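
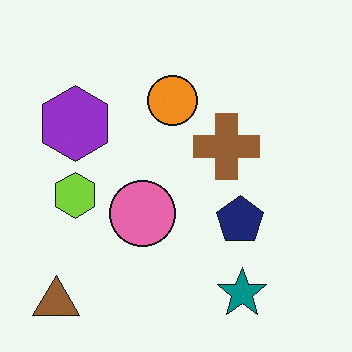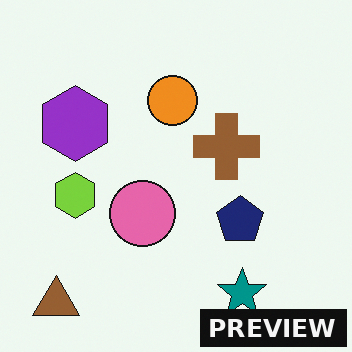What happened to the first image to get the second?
The image was watermarked with the text "PREVIEW" in the lower-right corner.

A dark label reading "PREVIEW" appears in the lower-right corner.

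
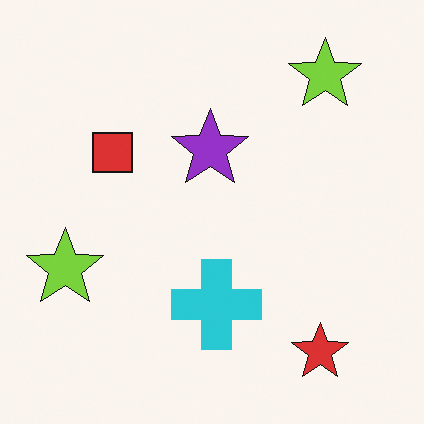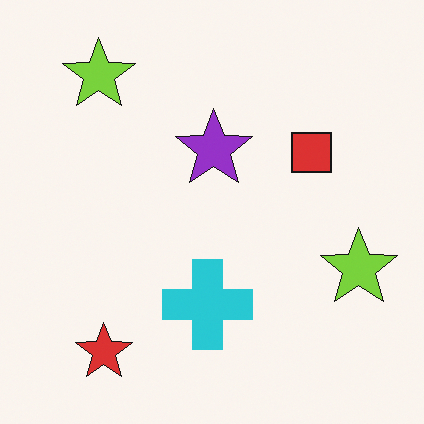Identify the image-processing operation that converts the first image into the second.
It was flipped horizontally (left ↔ right).

The red star is in the bottom-right of the first image and the bottom-left of the second — shapes on opposite sides of the vertical midline have swapped in a mirror flip.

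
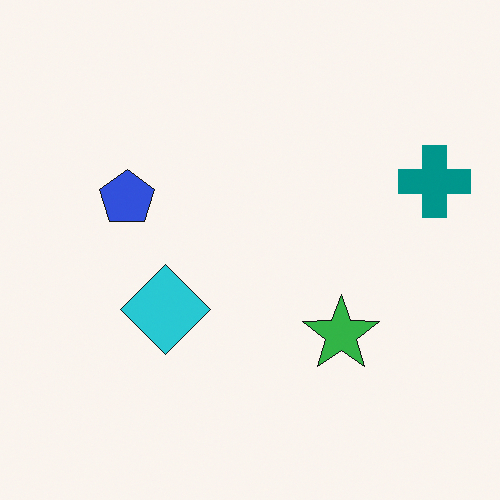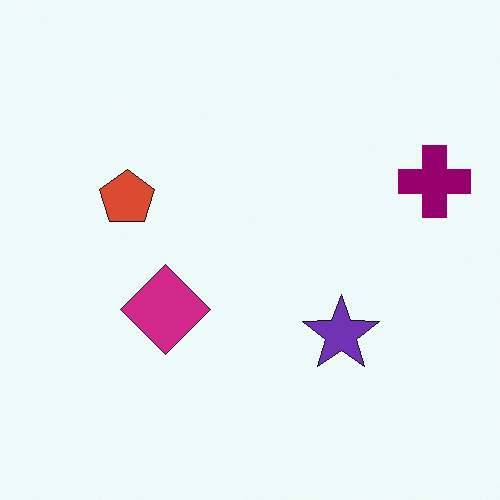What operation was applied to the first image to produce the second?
The second image is the first hue-shifted by a moderate amount.

Every shape's color has rotated by the same amount around the hue wheel — a uniform hue shift.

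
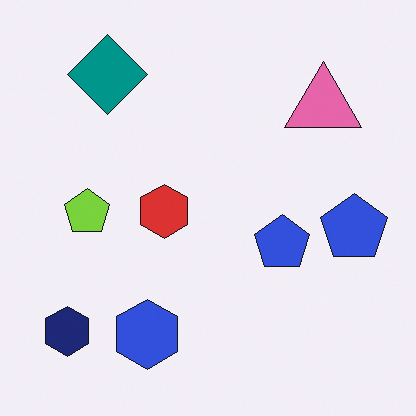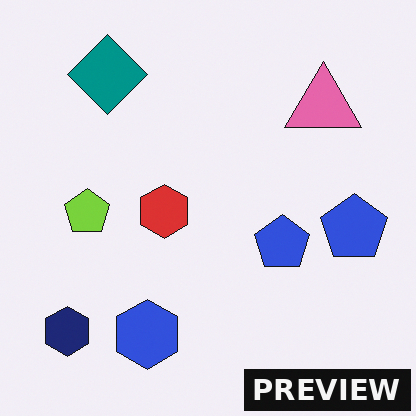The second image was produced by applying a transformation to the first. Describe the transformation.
The transformation is: watermarked with the text "PREVIEW" in the lower-right corner.

A dark label reading "PREVIEW" appears in the lower-right corner.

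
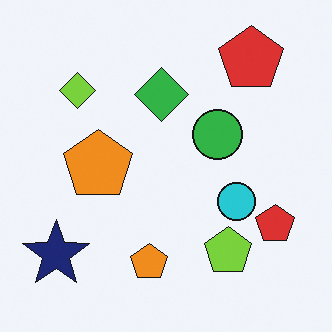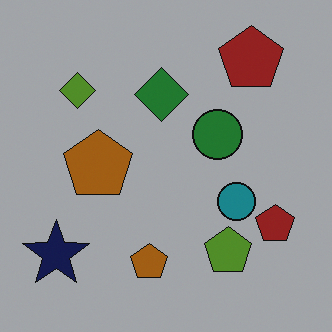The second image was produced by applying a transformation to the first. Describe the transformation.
The image was darkened a lot.

Every pixel — background and shapes alike — is uniformly darkened.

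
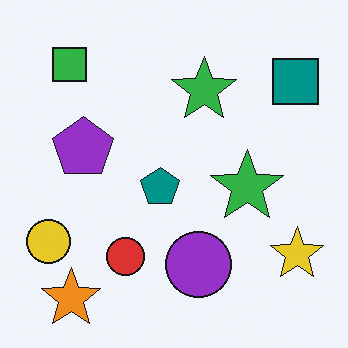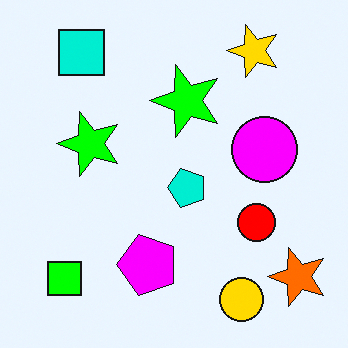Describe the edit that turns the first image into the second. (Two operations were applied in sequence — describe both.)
The second image is the first heavily oversaturated, then rotated 90° counter-clockwise.

All colors are more vivid — a global saturation change. The orange star sits in the bottom-left of the first image and the bottom-right of the second — consistent with a whole-image 90° counter-clockwise rotation.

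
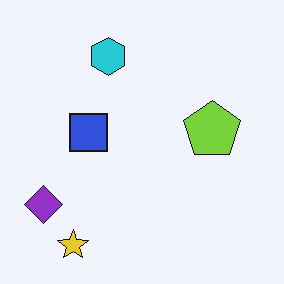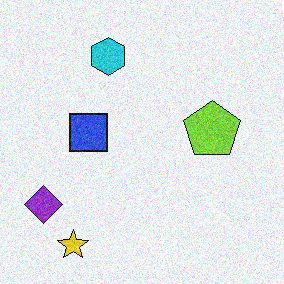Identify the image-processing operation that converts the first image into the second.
The transformation is: degraded with moderate additive noise.

Random speckle covers the whole image, including the flat background.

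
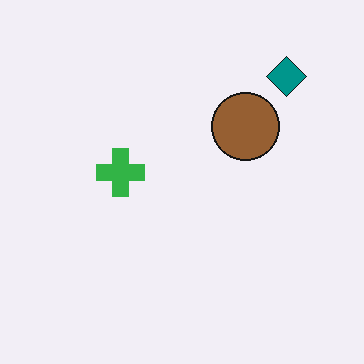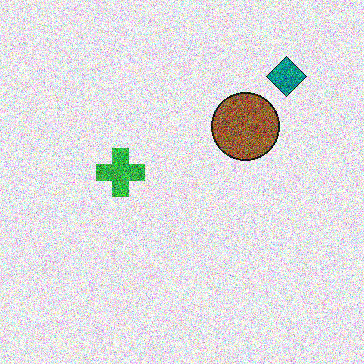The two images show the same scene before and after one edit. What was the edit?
The image was degraded with a thick layer of grain.

Random speckle covers the whole image, including the flat background.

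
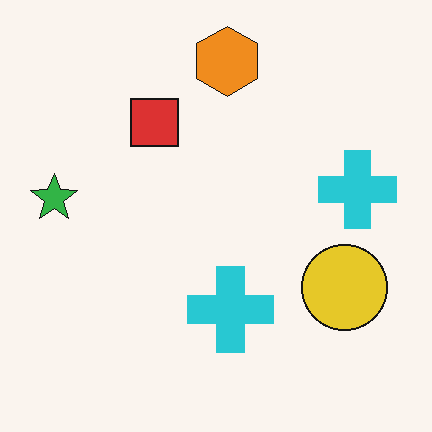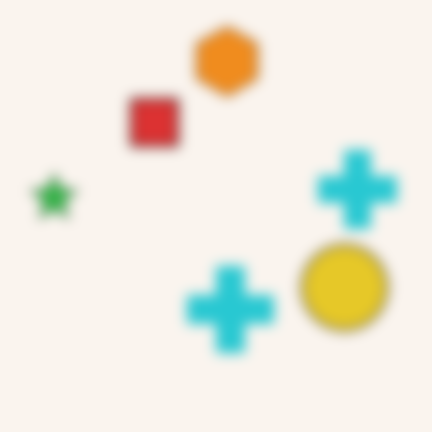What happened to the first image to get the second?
The image was heavily blurred.

Shape edges and outlines are uniformly softened across the whole image.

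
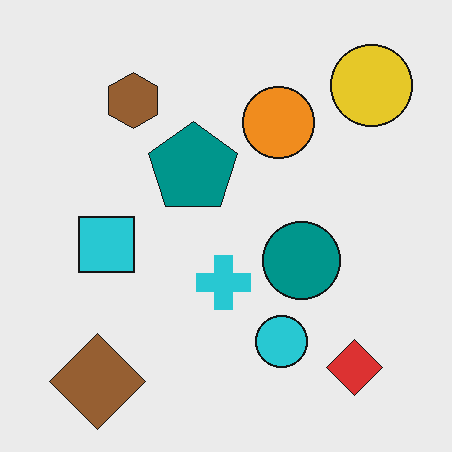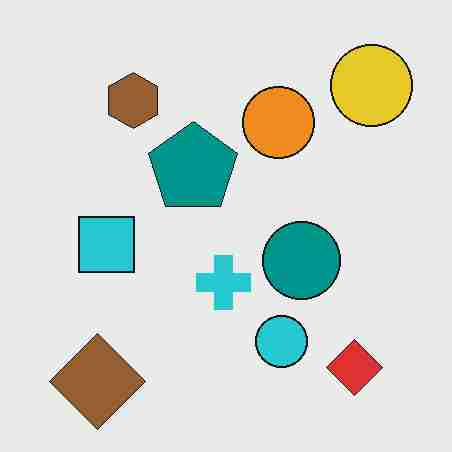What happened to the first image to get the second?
The transformation is: degraded with heavy JPEG compression.

Blocky 8×8 compression artifacts appear around shape edges and the flat background shows ringing — characteristic JPEG degradation.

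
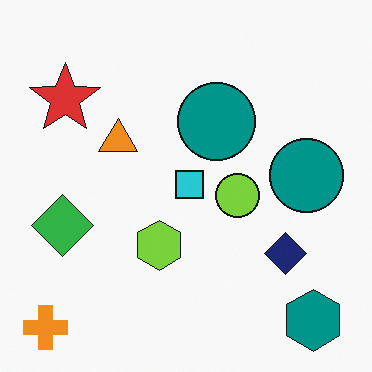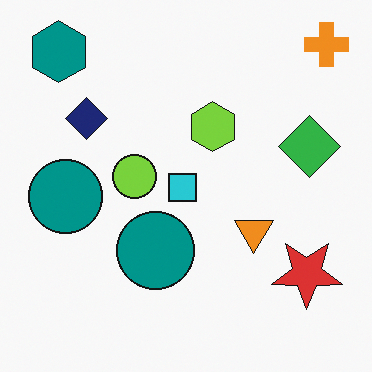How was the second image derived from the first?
The second image is the first rotated 180°.

The orange cross sits in the bottom-left of the first image and the top-right of the second — consistent with a whole-image 180° rotation.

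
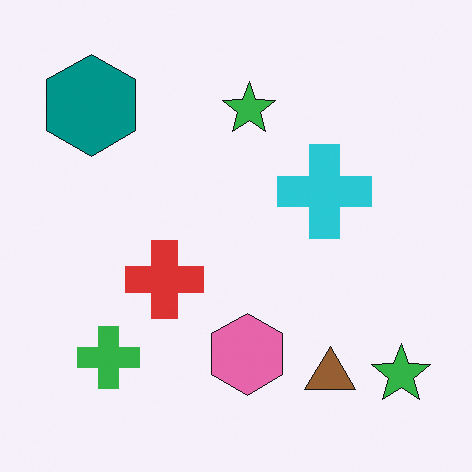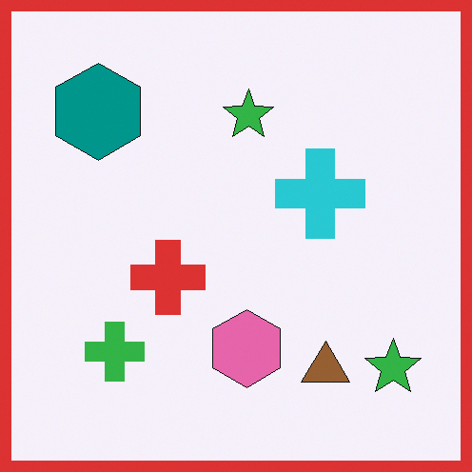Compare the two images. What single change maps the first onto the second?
Framed with a red border.

A solid red frame runs around the edge of the second image, with the content slightly shrunk inside it.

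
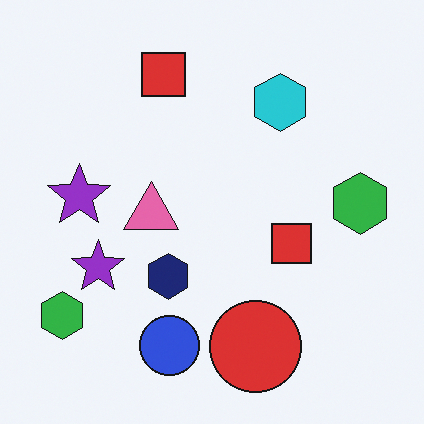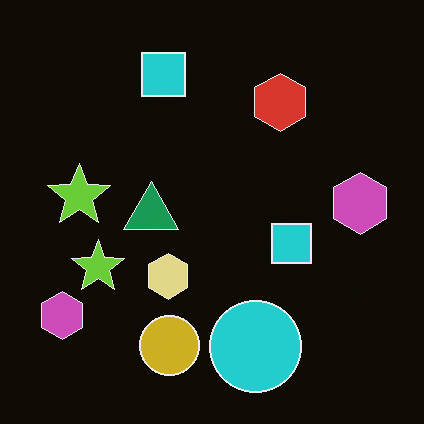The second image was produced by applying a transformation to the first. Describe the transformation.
Color-inverted (negative).

The light background has become dark and every shape's color is its complement — a photographic negative.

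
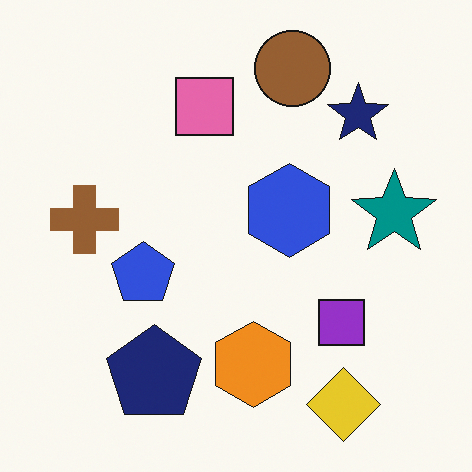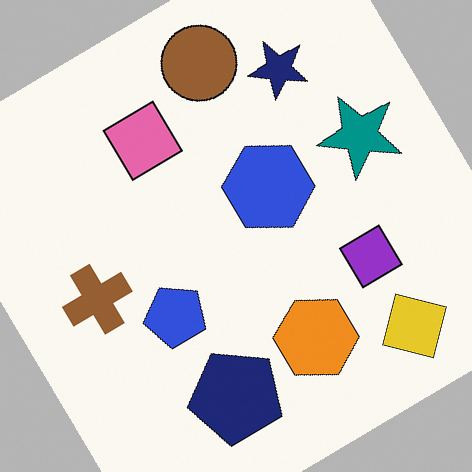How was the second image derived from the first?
Rotated counter-clockwise by a large amount — several tens of degrees.

Every shape is tilted by the same angle and the image corners show triangular fill wedges — a whole-image rotation by a non-right angle.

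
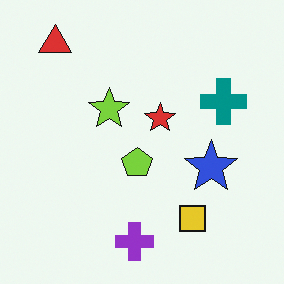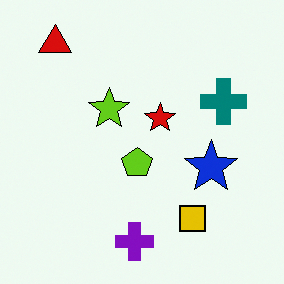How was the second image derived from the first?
The second image is the first given slightly increased contrast.

Tones are pushed away from mid-grey across the whole image — a global contrast change.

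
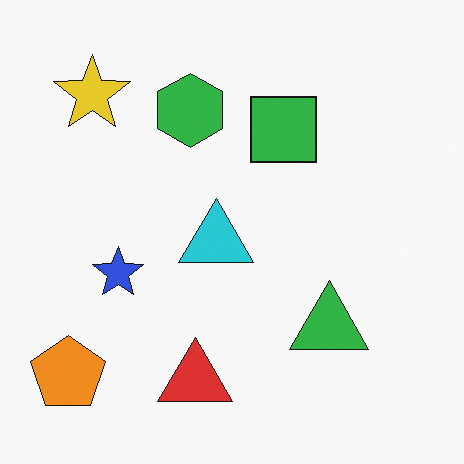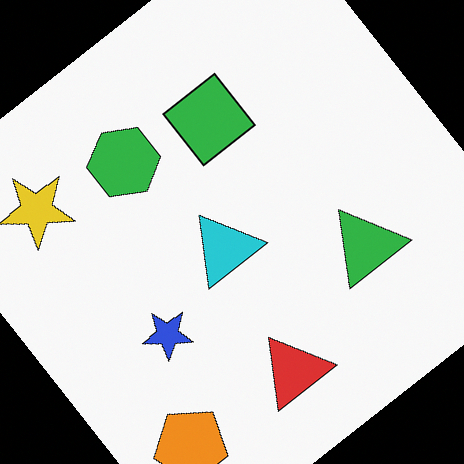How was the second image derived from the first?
It was rotated counter-clockwise by a large amount — several tens of degrees.

Every shape is tilted by the same angle and the image corners show triangular fill wedges — a whole-image rotation by a non-right angle.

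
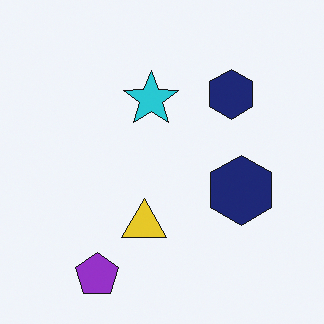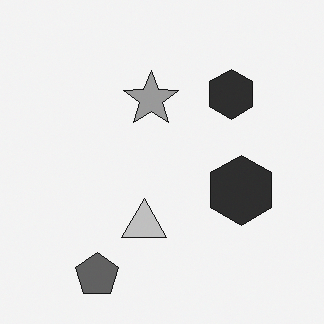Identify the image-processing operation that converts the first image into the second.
The second image is the first converted to grayscale.

All color is removed — every shape is now a shade of grey.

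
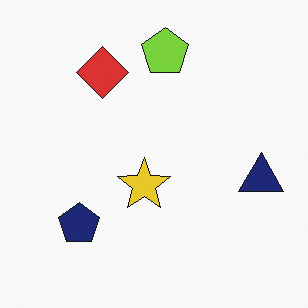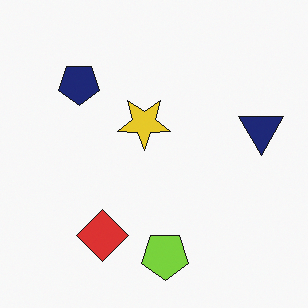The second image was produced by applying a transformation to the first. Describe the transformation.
The transformation is: flipped vertically (top ↔ bottom).

The lime pentagon is in the top of the first image and the bottom of the second — shapes on opposite sides of the horizontal midline have swapped in a mirror flip.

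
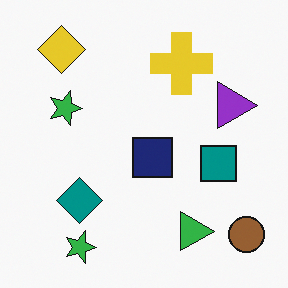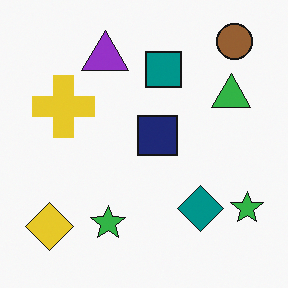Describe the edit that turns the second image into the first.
The image was rotated 90° clockwise.

The brown circle sits in the top-right of the second image and the bottom-right of the first — consistent with a whole-image 90° clockwise rotation.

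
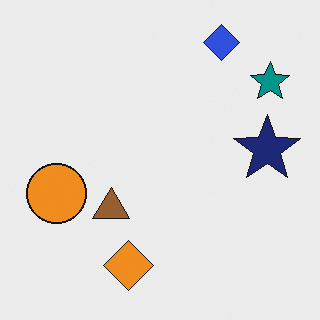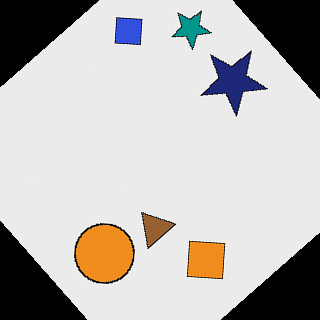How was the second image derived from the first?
It was rotated counter-clockwise by a large amount — several tens of degrees.

Every shape is tilted by the same angle and the image corners show triangular fill wedges — a whole-image rotation by a non-right angle.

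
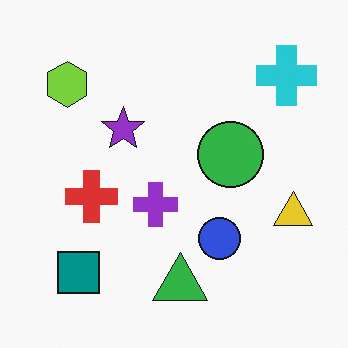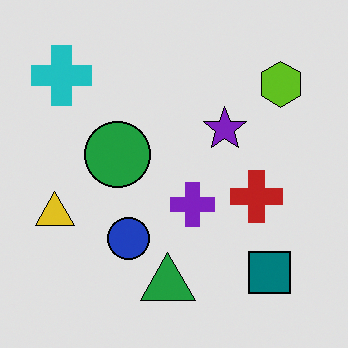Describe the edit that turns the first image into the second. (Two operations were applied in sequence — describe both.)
The image was moderately posterized, then flipped horizontally (left ↔ right).

Each flat color has snapped to a coarser quantized level — most visibly, the near-white background has dropped to a flat grey. The yellow triangle is in the right of the first image and the left of the second — shapes on opposite sides of the vertical midline have swapped in a mirror flip.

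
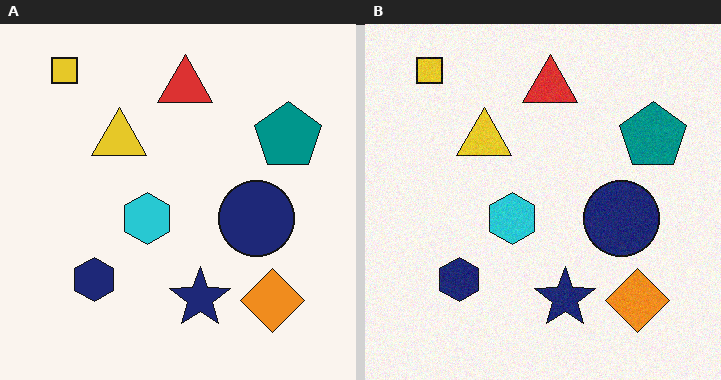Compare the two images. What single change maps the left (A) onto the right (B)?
The image was degraded with a light layer of grain.

Random speckle covers the whole image, including the flat background.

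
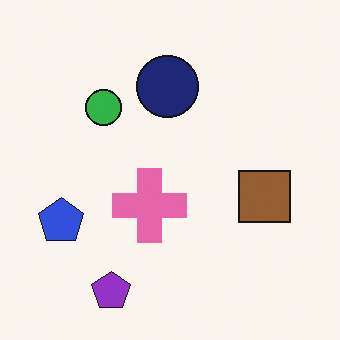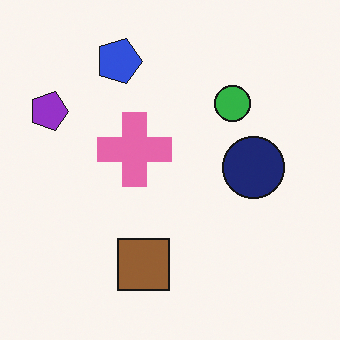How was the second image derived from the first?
This is the original image rotated 90° clockwise.

The purple pentagon sits in the bottom-left of the first image and the top-left of the second — consistent with a whole-image 90° clockwise rotation.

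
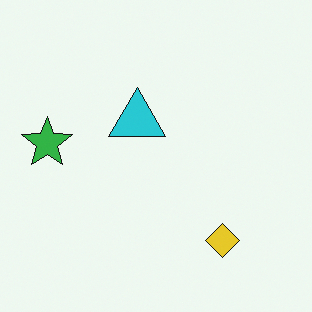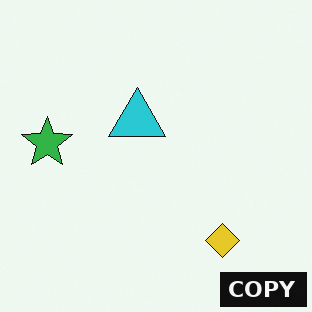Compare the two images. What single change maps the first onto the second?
Watermarked with the text "COPY" in the lower-right corner.

A dark label reading "COPY" appears in the lower-right corner.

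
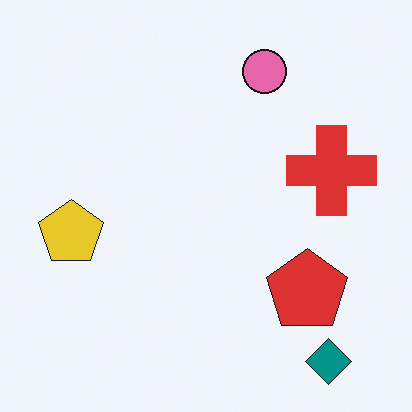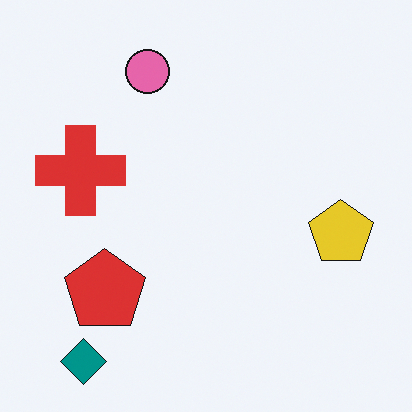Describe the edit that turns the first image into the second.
The transformation is: flipped horizontally (left ↔ right).

The yellow pentagon is in the left of the first image and the right of the second — shapes on opposite sides of the vertical midline have swapped in a mirror flip.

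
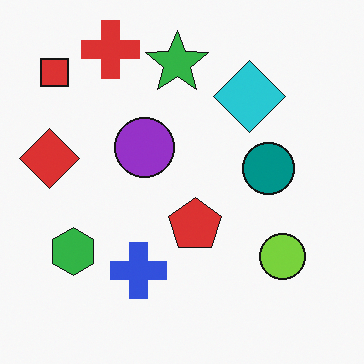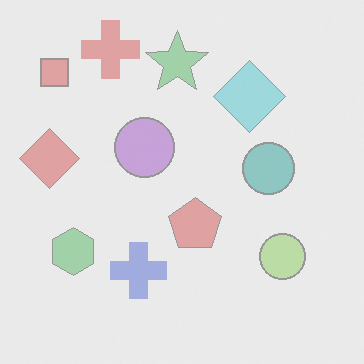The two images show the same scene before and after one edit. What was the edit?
The second image is the first given much lower contrast.

Tones are pushed toward mid-grey across the whole image — a global contrast change.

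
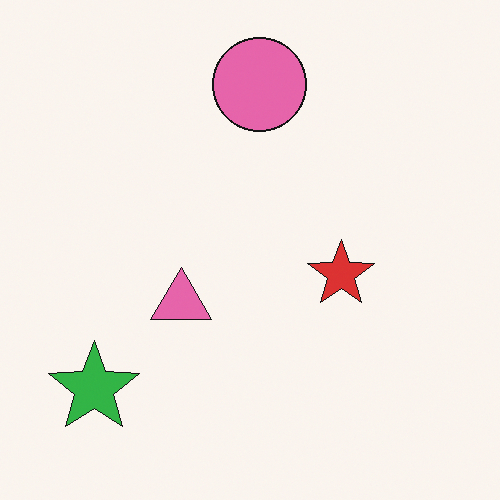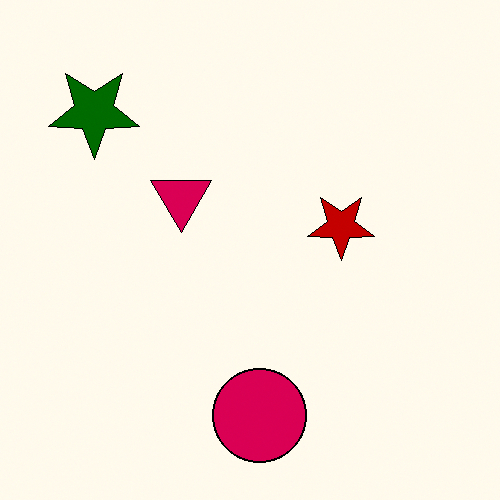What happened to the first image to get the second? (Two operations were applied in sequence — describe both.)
It was flipped vertically (top ↔ bottom), then boosted in contrast.

The pink circle is in the top of the first image and the bottom of the second — shapes on opposite sides of the horizontal midline have swapped in a mirror flip. Tones are pushed away from mid-grey across the whole image — a global contrast change.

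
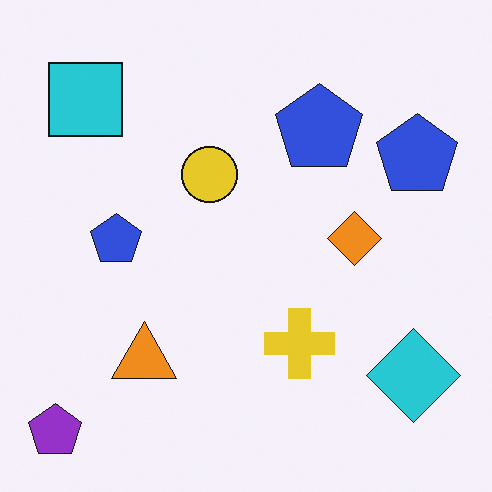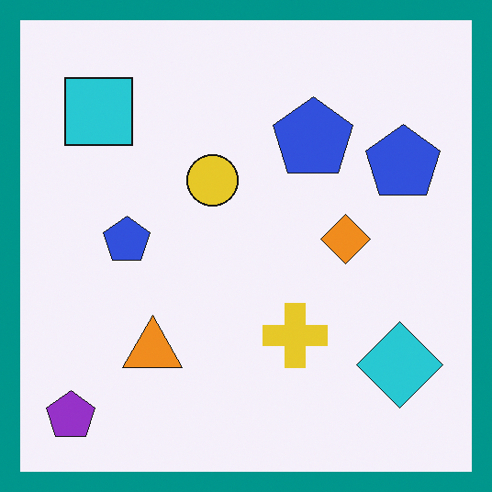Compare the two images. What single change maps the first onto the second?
Framed with a teal border.

A solid teal frame runs around the edge of the second image, with the content slightly shrunk inside it.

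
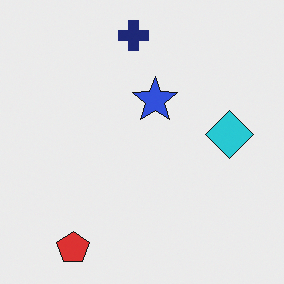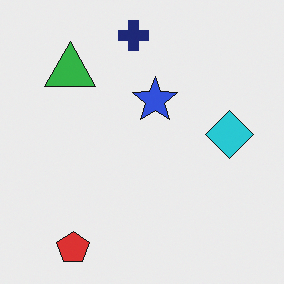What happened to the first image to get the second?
Overlaid with an additional green triangle.

A green triangle appears in the second image that is absent from the first.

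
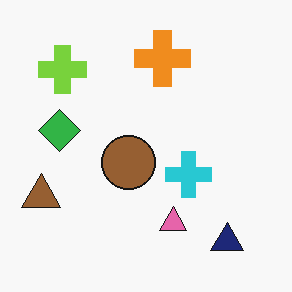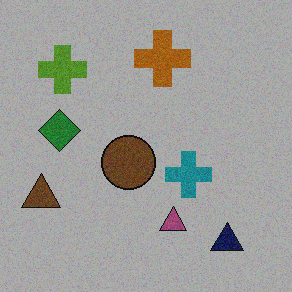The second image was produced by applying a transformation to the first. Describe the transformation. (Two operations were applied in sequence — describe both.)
This is the original image degraded with moderate additive noise, then substantially darkened.

Random speckle covers the whole image, including the flat background. Every pixel — background and shapes alike — is uniformly darkened.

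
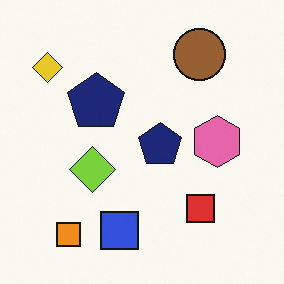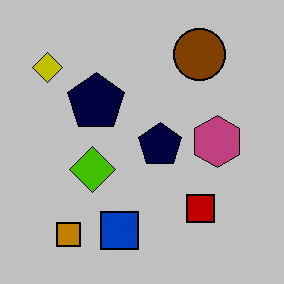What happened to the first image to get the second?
The transformation is: aggressively posterized.

Each flat color has snapped to a coarser quantized level — most visibly, the near-white background has dropped to a flat grey.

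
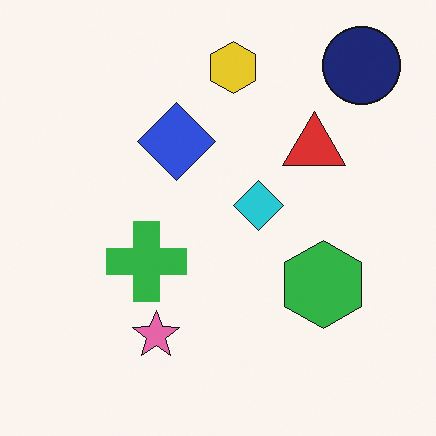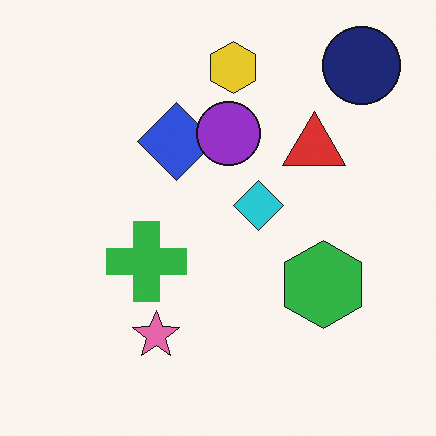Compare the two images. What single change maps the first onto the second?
The second image is the first overlaid with an additional purple circle.

A purple circle appears in the second image that is absent from the first.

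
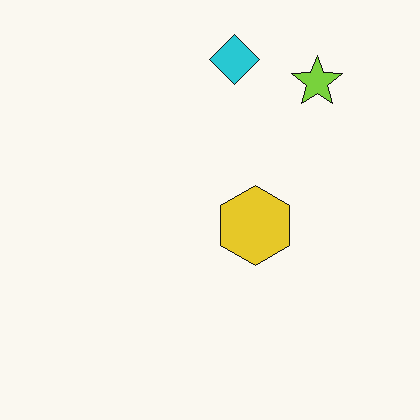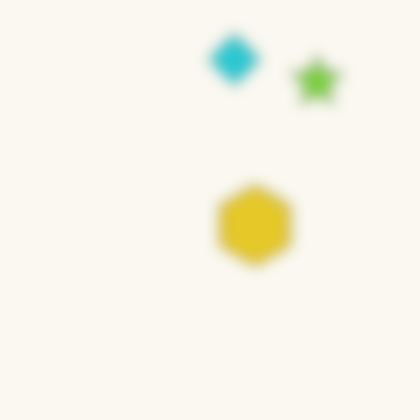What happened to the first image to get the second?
The second image is the first strongly gaussian-blurred.

Shape edges and outlines are uniformly softened across the whole image.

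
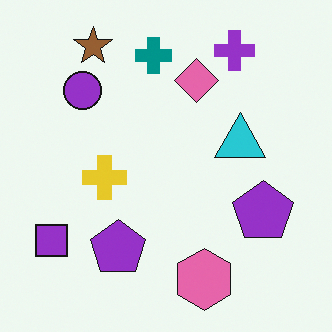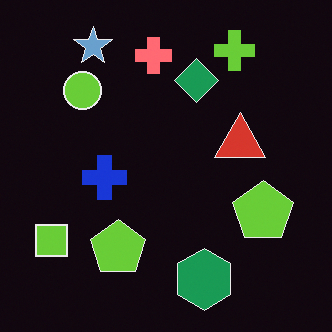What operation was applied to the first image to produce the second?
The transformation is: color-inverted (negative).

The light background has become dark and every shape's color is its complement — a photographic negative.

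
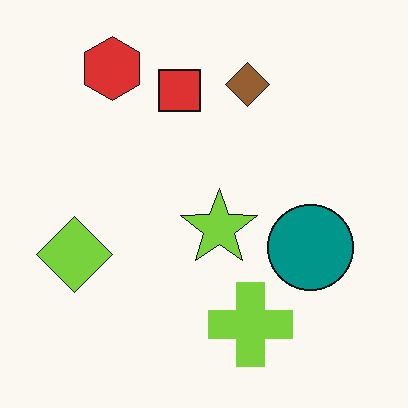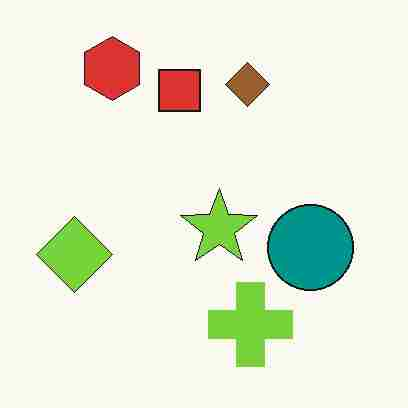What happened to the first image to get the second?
It was heavily JPEG-compressed with obvious blocking artifacts.

Blocky 8×8 compression artifacts appear around shape edges and the flat background shows ringing — characteristic JPEG degradation.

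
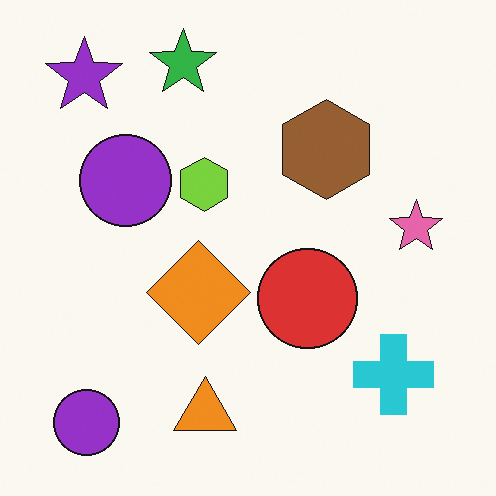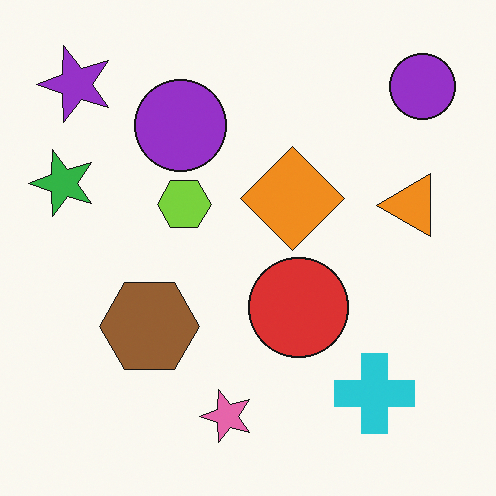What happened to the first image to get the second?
This is the original image transposed (reflected across the top-left ↔ bottom-right diagonal).

Shapes have swapped their row and column positions — what was in the top-right is now in the bottom-left — a diagonal reflection.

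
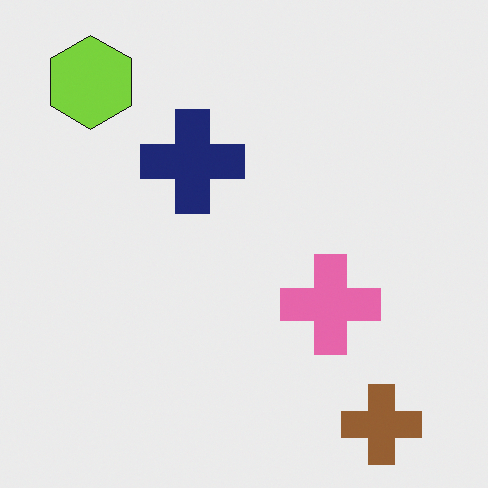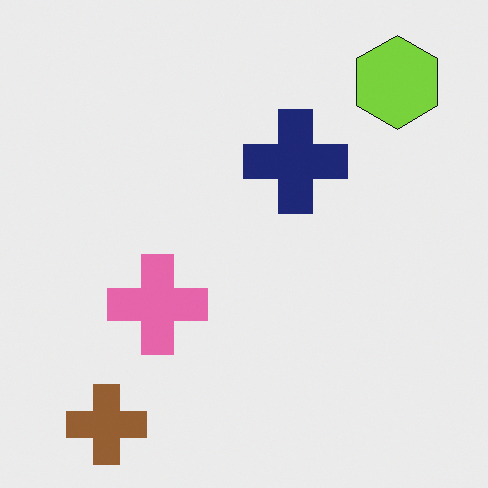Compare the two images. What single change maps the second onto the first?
The transformation is: flipped horizontally (left ↔ right).

The lime hexagon is in the top-right of the second image and the top-left of the first — shapes on opposite sides of the vertical midline have swapped in a mirror flip.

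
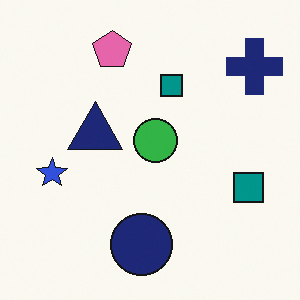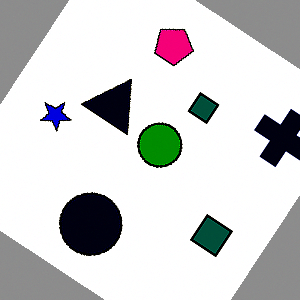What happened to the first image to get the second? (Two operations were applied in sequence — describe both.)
Rotated clockwise by a large amount — several tens of degrees, then boosted in contrast.

Every shape is tilted by the same angle and the image corners show triangular fill wedges — a whole-image rotation by a non-right angle. Tones are pushed away from mid-grey across the whole image — a global contrast change.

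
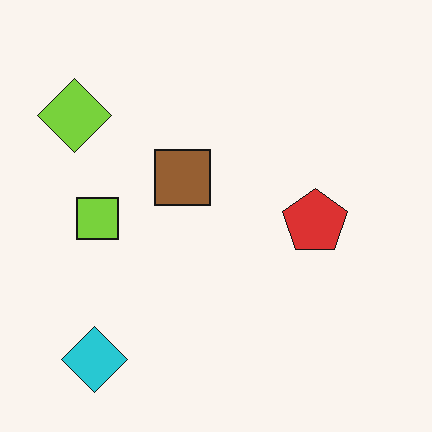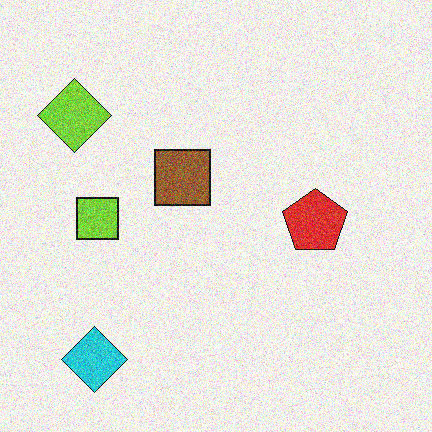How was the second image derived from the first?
This is the original image degraded with visible gaussian noise.

Random speckle covers the whole image, including the flat background.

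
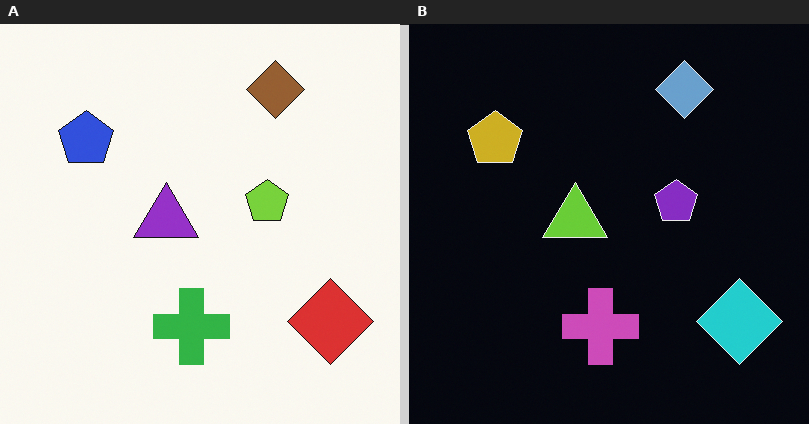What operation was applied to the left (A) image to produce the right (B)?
The transformation is: color-inverted (negative).

The light background has become dark and every shape's color is its complement — a photographic negative.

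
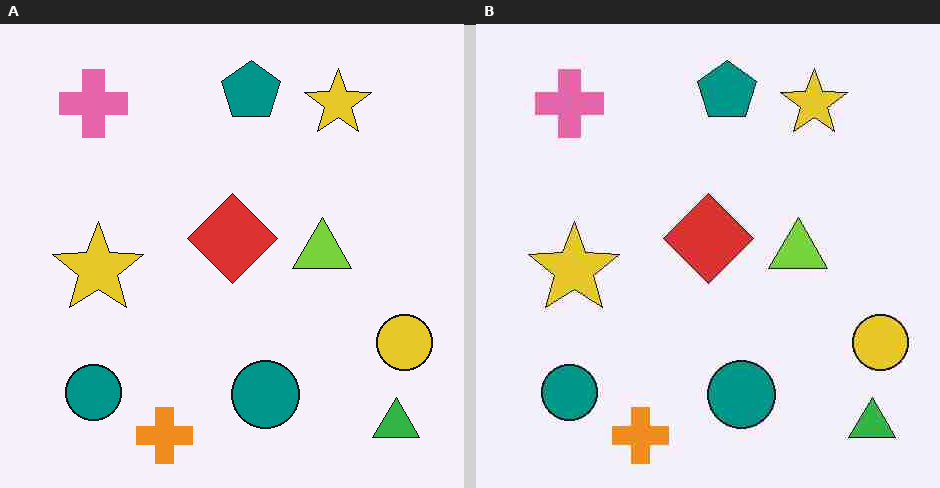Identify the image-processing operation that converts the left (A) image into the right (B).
The right (B) image is the left (A) heavily JPEG-compressed with obvious blocking artifacts.

Blocky 8×8 compression artifacts appear around shape edges and the flat background shows ringing — characteristic JPEG degradation.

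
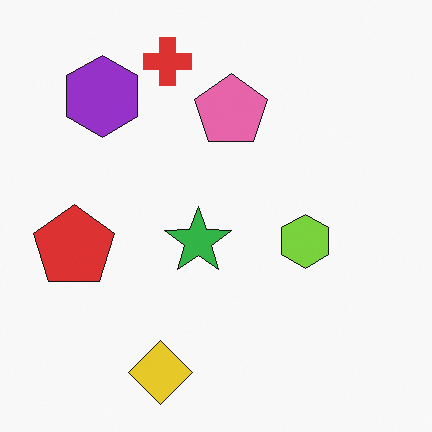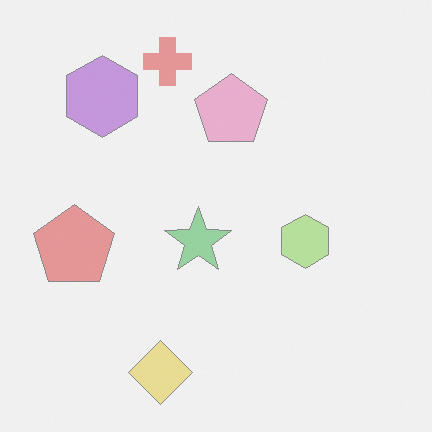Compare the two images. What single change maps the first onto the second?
The image was given much lower contrast.

Tones are pushed toward mid-grey across the whole image — a global contrast change.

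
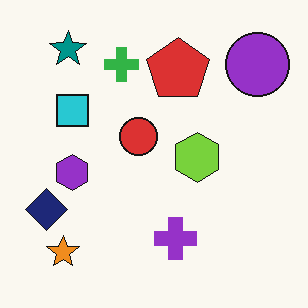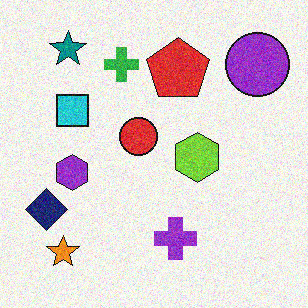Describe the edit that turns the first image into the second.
The image was degraded with visible gaussian noise.

Random speckle covers the whole image, including the flat background.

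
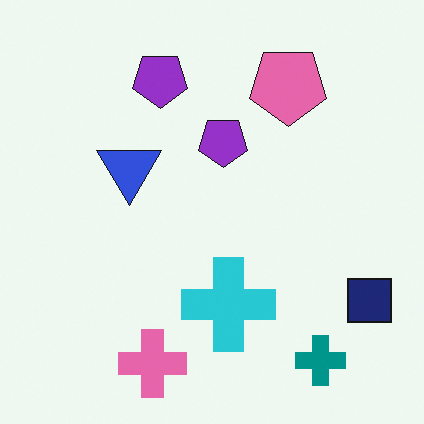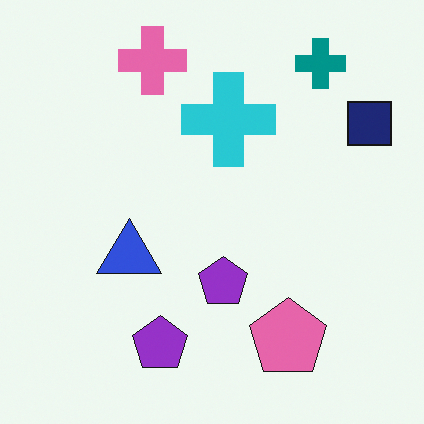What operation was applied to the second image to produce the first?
The first image is the second flipped vertically (top ↔ bottom).

The pink cross is in the top of the second image and the bottom of the first — shapes on opposite sides of the horizontal midline have swapped in a mirror flip.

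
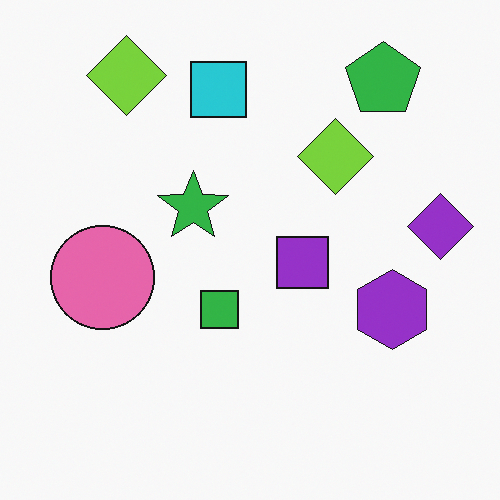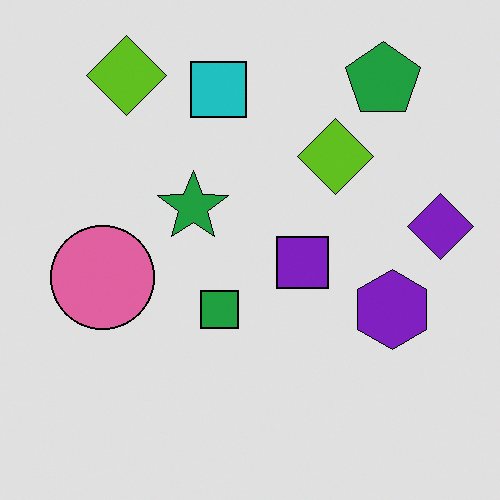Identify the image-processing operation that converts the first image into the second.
The second image is the first moderately posterized.

Each flat color has snapped to a coarser quantized level — most visibly, the near-white background has dropped to a flat grey.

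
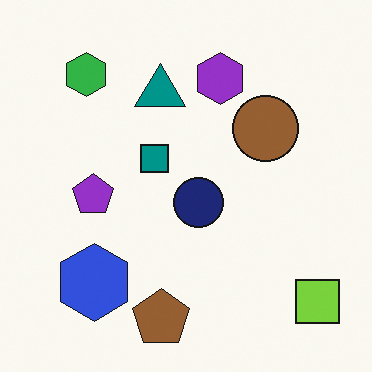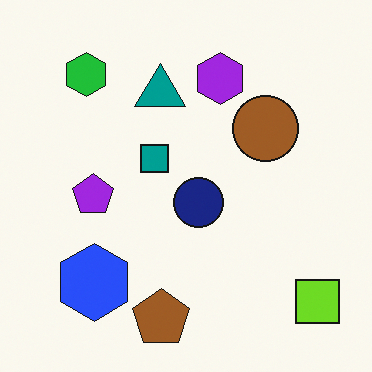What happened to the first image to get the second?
The image was slightly oversaturated.

All colors are more vivid — a global saturation change.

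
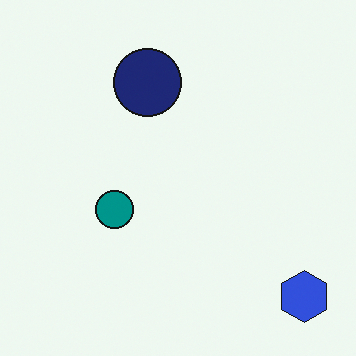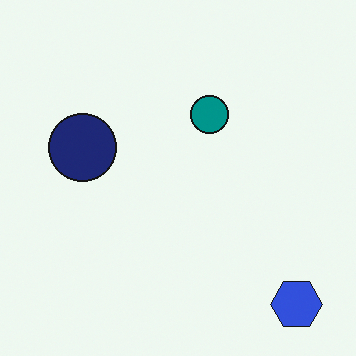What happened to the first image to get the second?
This is the original image transposed (reflected across the top-left ↔ bottom-right diagonal).

Shapes have swapped their row and column positions — what was in the top-right is now in the bottom-left — a diagonal reflection.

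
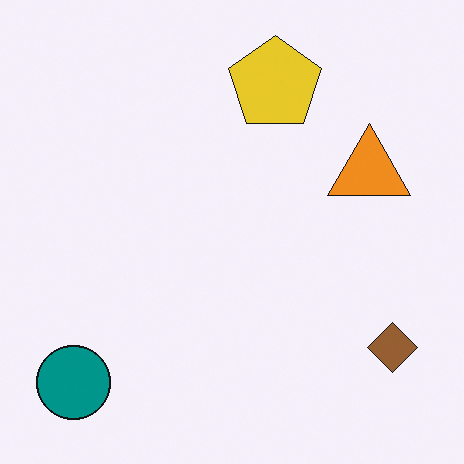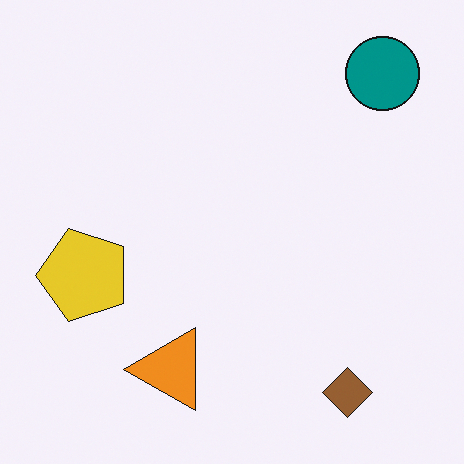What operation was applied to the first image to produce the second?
Transposed (reflected across the top-left ↔ bottom-right diagonal).

Shapes have swapped their row and column positions — what was in the top-right is now in the bottom-left — a diagonal reflection.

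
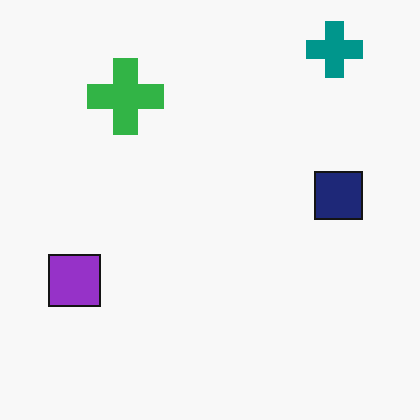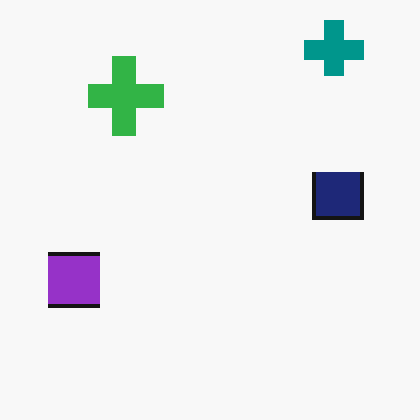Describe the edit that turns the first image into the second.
It was mildly pixelated.

Shapes are reduced to large square blocks; fine edges and outlines are lost — a downscale-then-upscale (mosaic) effect.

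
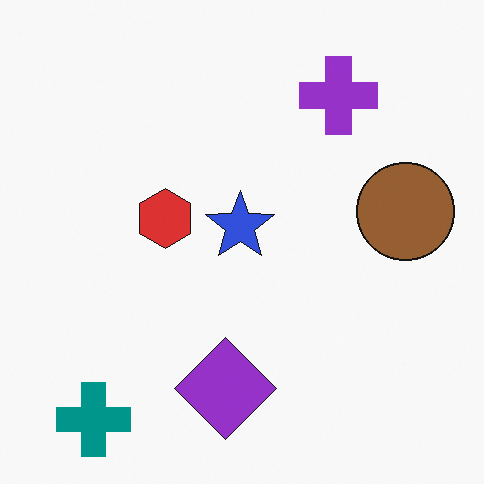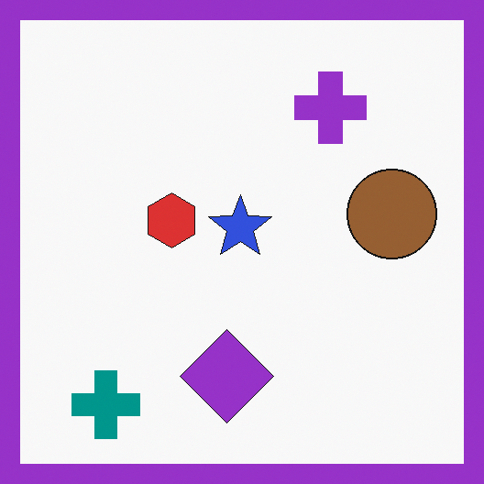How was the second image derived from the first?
Framed with a purple border.

A solid purple frame runs around the edge of the second image, with the content slightly shrunk inside it.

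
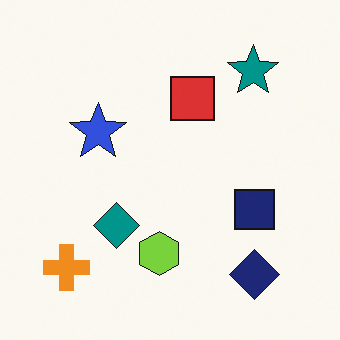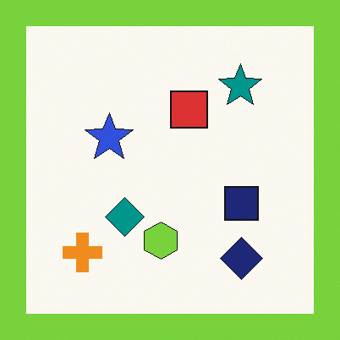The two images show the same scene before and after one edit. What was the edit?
This is the original image framed with a lime border.

A solid lime frame runs around the edge of the second image, with the content slightly shrunk inside it.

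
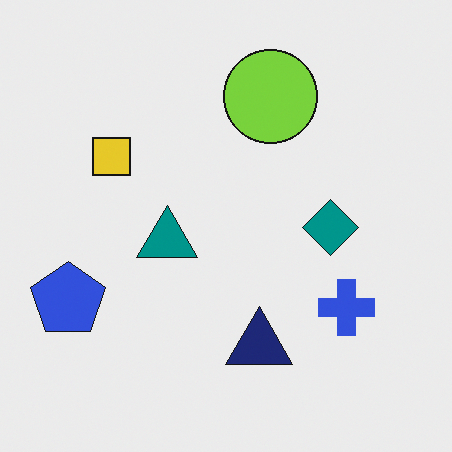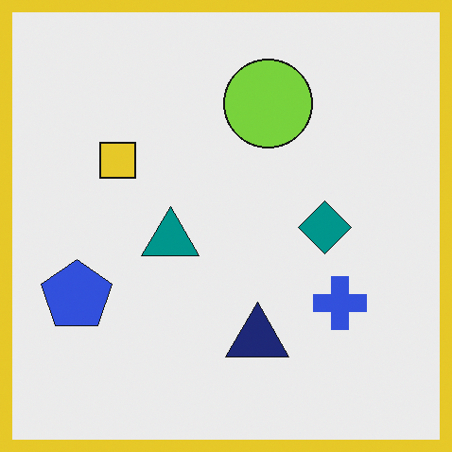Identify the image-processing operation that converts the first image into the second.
The second image is the first framed with a yellow border.

A solid yellow frame runs around the edge of the second image, with the content slightly shrunk inside it.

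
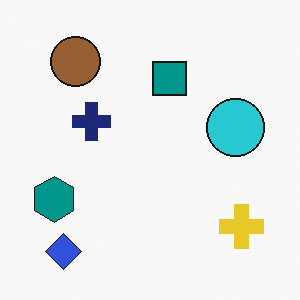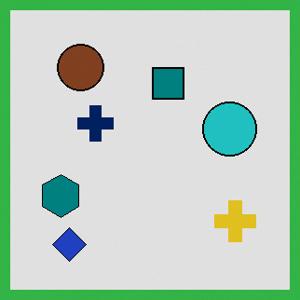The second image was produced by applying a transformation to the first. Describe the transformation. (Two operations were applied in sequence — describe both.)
It was moderately posterized, then framed with a green border.

Each flat color has snapped to a coarser quantized level — most visibly, the near-white background has dropped to a flat grey. A solid green frame runs around the edge of the second image, with the content slightly shrunk inside it.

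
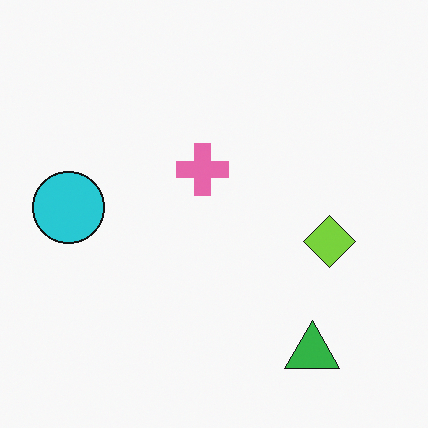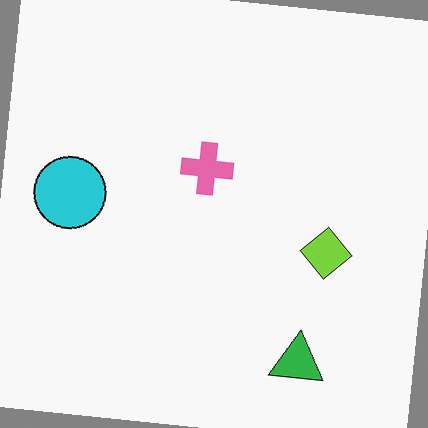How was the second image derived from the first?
The image was rotated clockwise by a slight angle.

Every shape is tilted by the same angle and the image corners show triangular fill wedges — a whole-image rotation by a non-right angle.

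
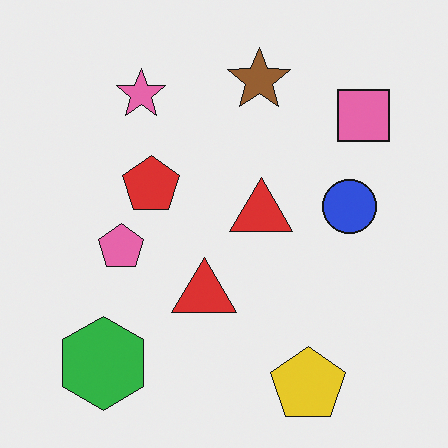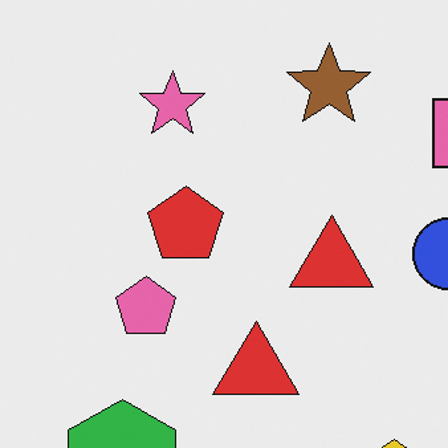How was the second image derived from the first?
The image was cropped to a modestly smaller region and rescaled.

The visible shapes are larger and the field of view is narrower; shapes near the original edges may be partly or wholly outside the frame — a crop-and-rescale.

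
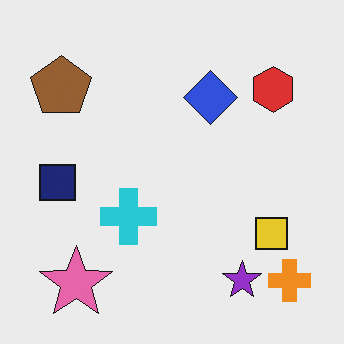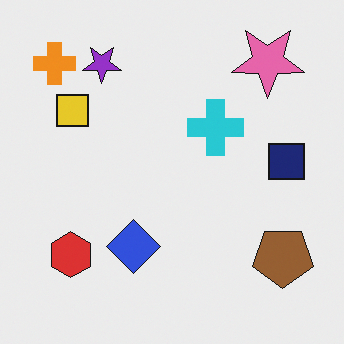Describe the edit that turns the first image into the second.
The image was rotated 180°.

The orange cross sits in the bottom-right of the first image and the top-left of the second — consistent with a whole-image 180° rotation.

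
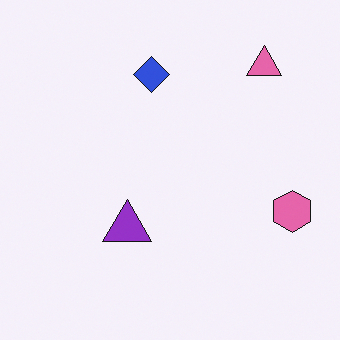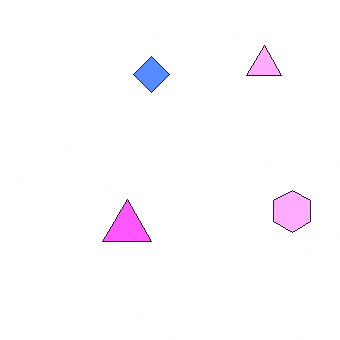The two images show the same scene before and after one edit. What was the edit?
The image was substantially brightened.

Every pixel — background and shapes alike — is uniformly brightened.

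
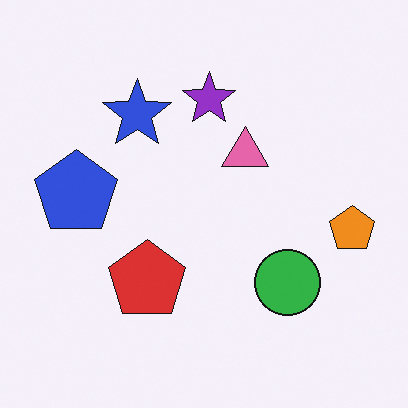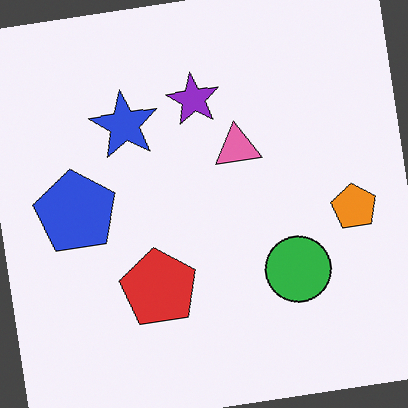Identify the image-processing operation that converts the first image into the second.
Rotated counter-clockwise by a small amount.

Every shape is tilted by the same angle and the image corners show triangular fill wedges — a whole-image rotation by a non-right angle.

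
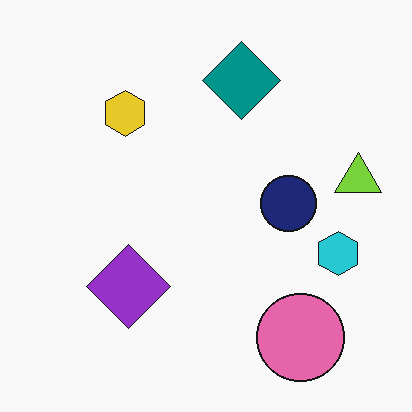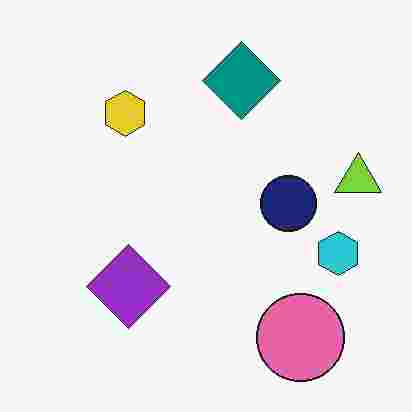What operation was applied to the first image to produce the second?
It was degraded with heavy JPEG compression.

Blocky 8×8 compression artifacts appear around shape edges and the flat background shows ringing — characteristic JPEG degradation.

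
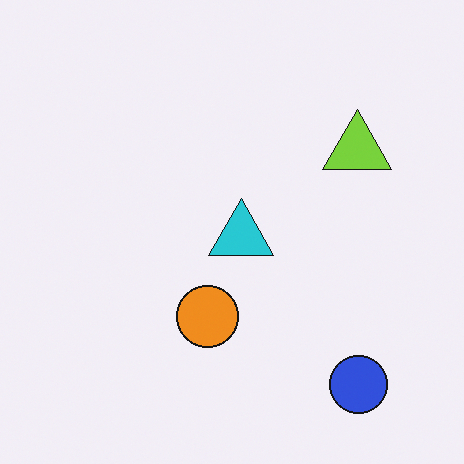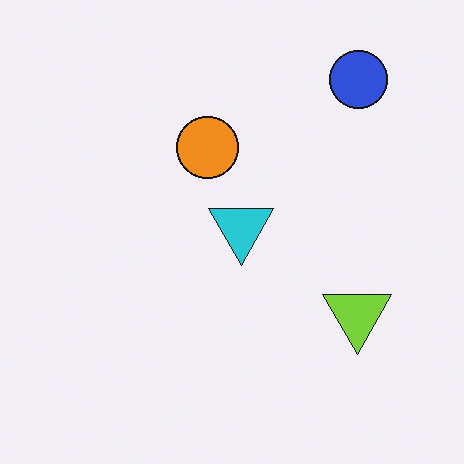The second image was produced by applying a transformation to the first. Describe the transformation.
Flipped vertically (top ↔ bottom).

The blue circle is in the bottom-right of the first image and the top-right of the second — shapes on opposite sides of the horizontal midline have swapped in a mirror flip.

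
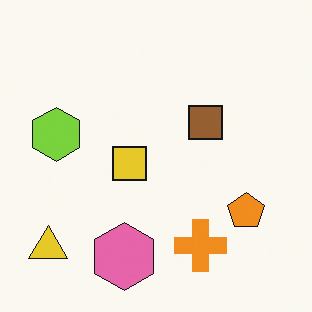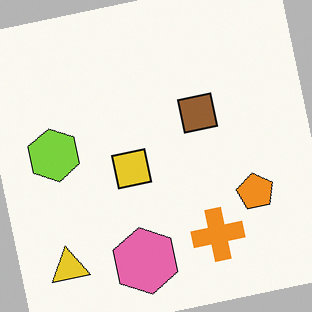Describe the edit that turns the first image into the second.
The image was rotated counter-clockwise by a small amount.

Every shape is tilted by the same angle and the image corners show triangular fill wedges — a whole-image rotation by a non-right angle.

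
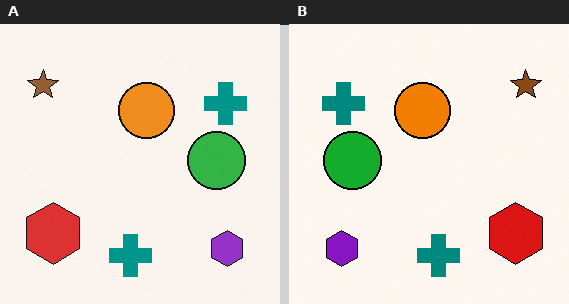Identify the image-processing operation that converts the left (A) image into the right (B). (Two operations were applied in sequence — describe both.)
It was given slightly increased contrast, then flipped horizontally (left ↔ right).

Tones are pushed away from mid-grey across the whole image — a global contrast change. The brown star is in the top-left of the left (A) image and the top-right of the right (B) — shapes on opposite sides of the vertical midline have swapped in a mirror flip.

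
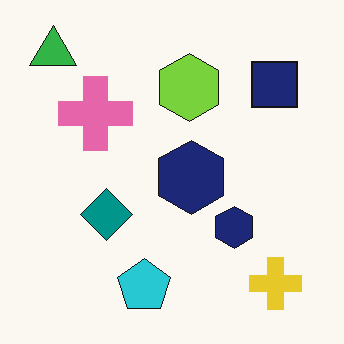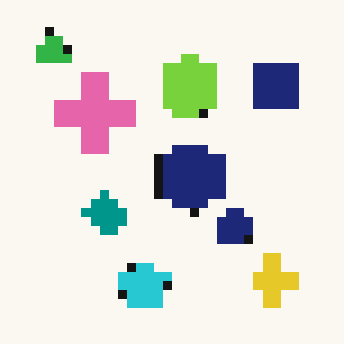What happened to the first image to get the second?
The image was coarsely pixelated.

Shapes are reduced to large square blocks; fine edges and outlines are lost — a downscale-then-upscale (mosaic) effect.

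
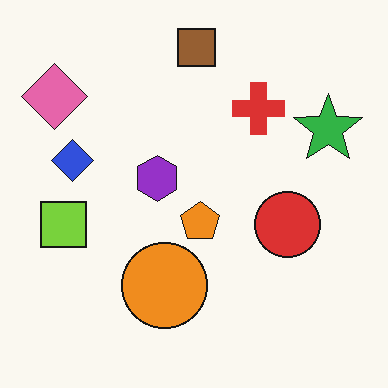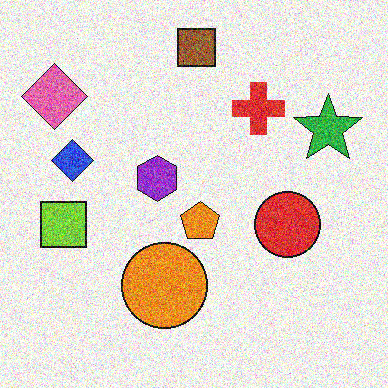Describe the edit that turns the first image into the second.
The second image is the first degraded with heavy additive noise.

Random speckle covers the whole image, including the flat background.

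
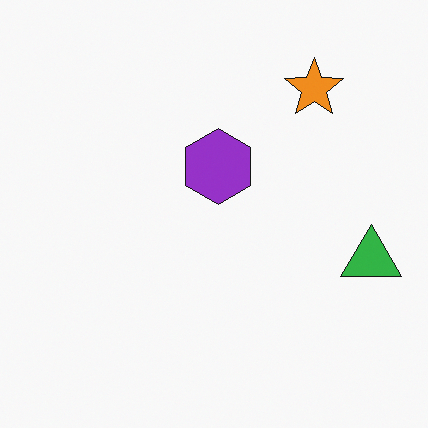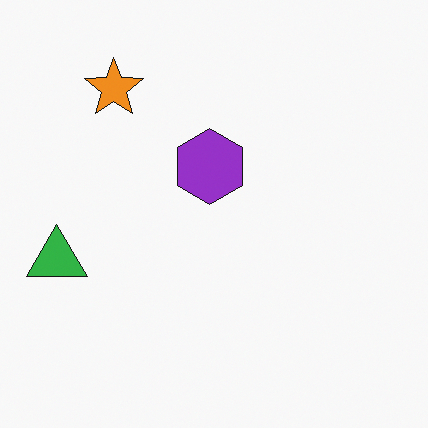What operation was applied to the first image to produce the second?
The image was flipped horizontally (left ↔ right).

The green triangle is in the right of the first image and the left of the second — shapes on opposite sides of the vertical midline have swapped in a mirror flip.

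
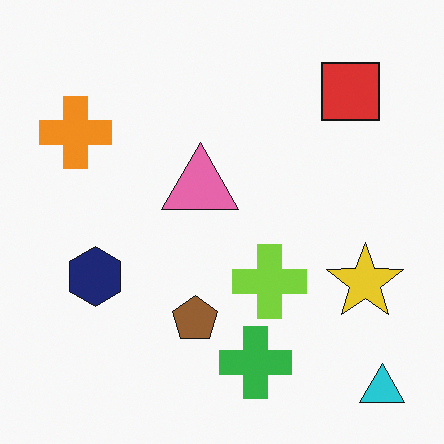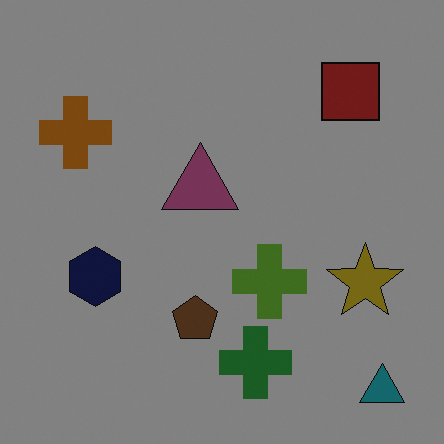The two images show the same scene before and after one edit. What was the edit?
This is the original image noticeably darkened.

Every pixel — background and shapes alike — is uniformly darkened.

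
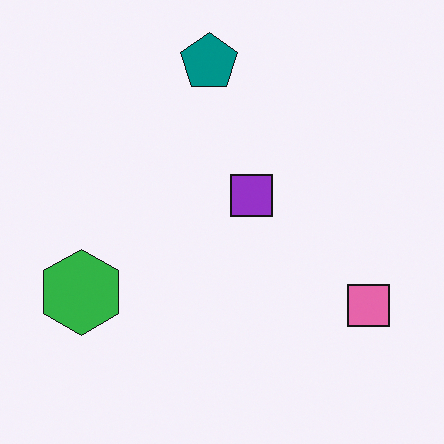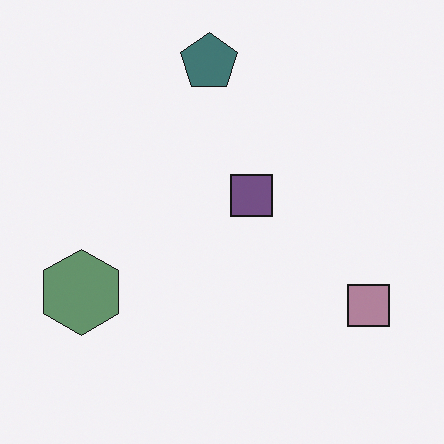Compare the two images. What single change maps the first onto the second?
It was made much more muted (saturation change).

All colors are more muted and greyish — a global saturation change.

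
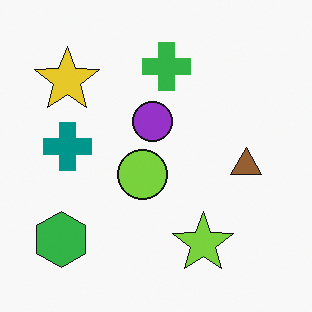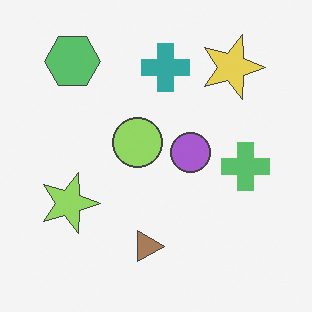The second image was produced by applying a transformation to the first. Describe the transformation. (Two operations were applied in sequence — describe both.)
It was given slightly reduced contrast, then rotated 90° clockwise.

Tones are pushed toward mid-grey across the whole image — a global contrast change. The green hexagon sits in the bottom-left of the first image and the top-left of the second — consistent with a whole-image 90° clockwise rotation.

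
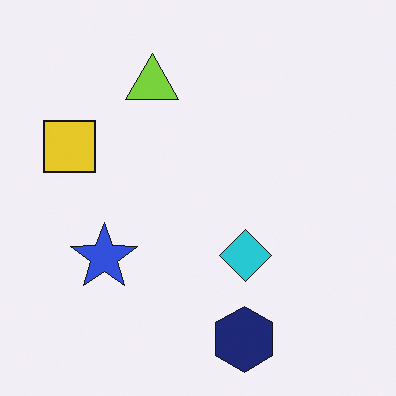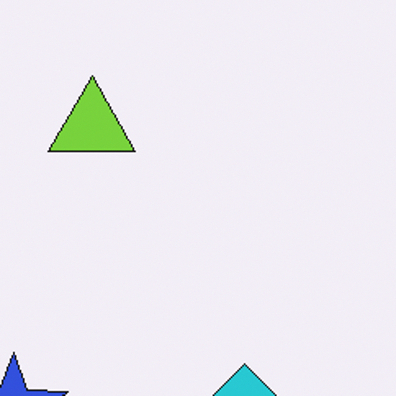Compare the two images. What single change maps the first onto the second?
The transformation is: cropped to a noticeably smaller region and rescaled.

The visible shapes are larger and the field of view is narrower; shapes near the original edges may be partly or wholly outside the frame — a crop-and-rescale.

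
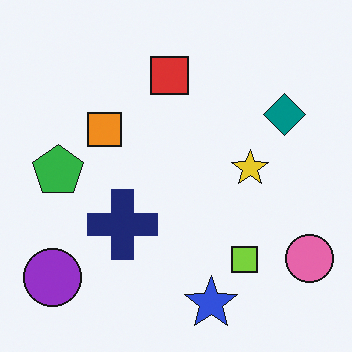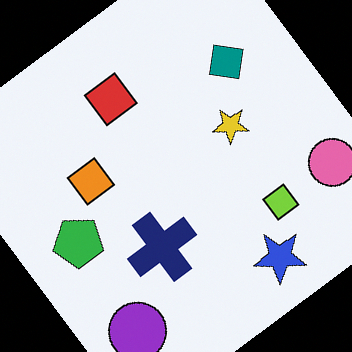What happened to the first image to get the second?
The image was rotated counter-clockwise by a large amount — several tens of degrees.

Every shape is tilted by the same angle and the image corners show triangular fill wedges — a whole-image rotation by a non-right angle.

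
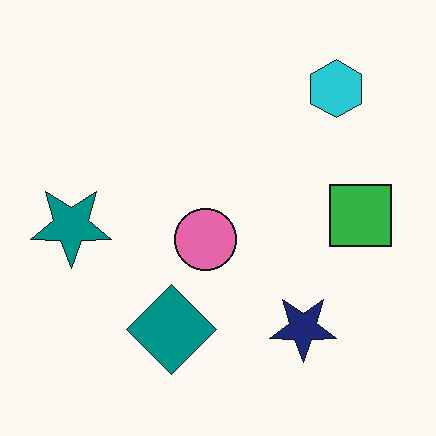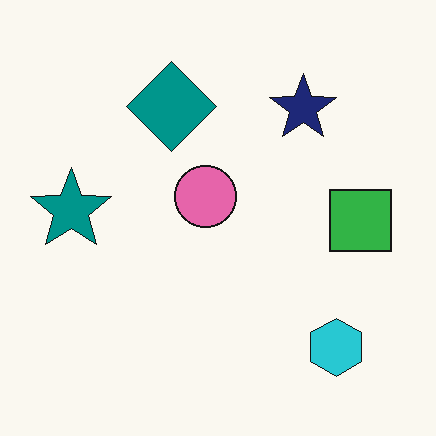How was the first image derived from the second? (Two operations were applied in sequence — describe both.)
The first image is the second flipped vertically (top ↔ bottom), then JPEG-compressed with visible artifacts.

The cyan hexagon is in the bottom-right of the second image and the top-right of the first — shapes on opposite sides of the horizontal midline have swapped in a mirror flip. Blocky 8×8 compression artifacts appear around shape edges and the flat background shows ringing — characteristic JPEG degradation.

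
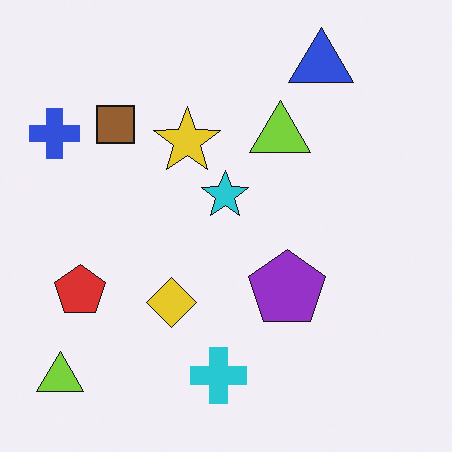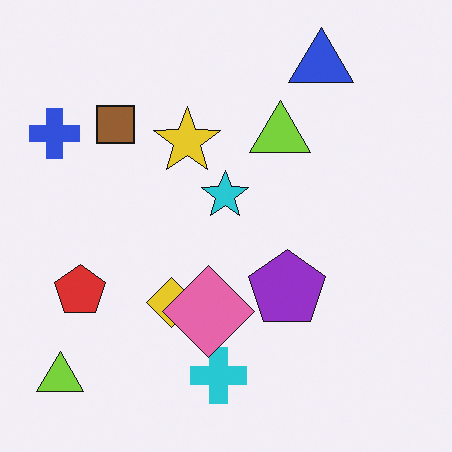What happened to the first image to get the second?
Overlaid with an additional pink diamond.

A pink diamond appears in the second image that is absent from the first.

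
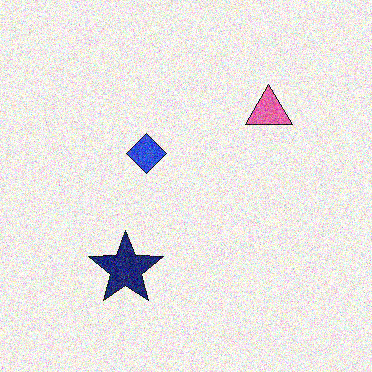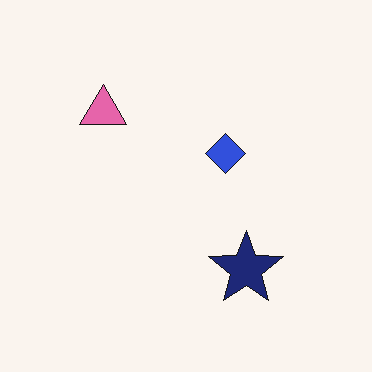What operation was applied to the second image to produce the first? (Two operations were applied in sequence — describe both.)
The first image is the second flipped horizontally (left ↔ right), then degraded with heavy additive noise.

The pink triangle is in the top-left of the second image and the top-right of the first — shapes on opposite sides of the vertical midline have swapped in a mirror flip. Random speckle covers the whole image, including the flat background.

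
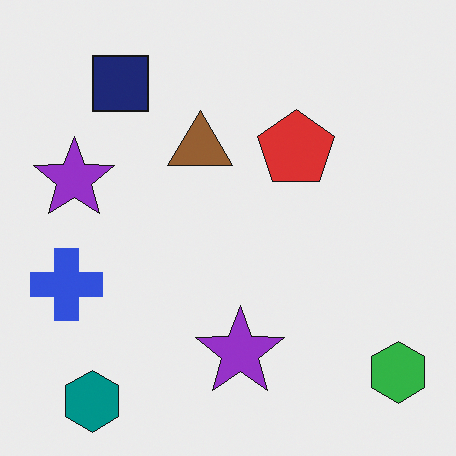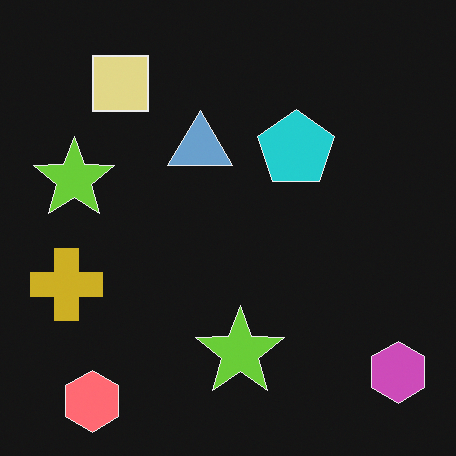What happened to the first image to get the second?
This is the original image color-inverted (negative).

The light background has become dark and every shape's color is its complement — a photographic negative.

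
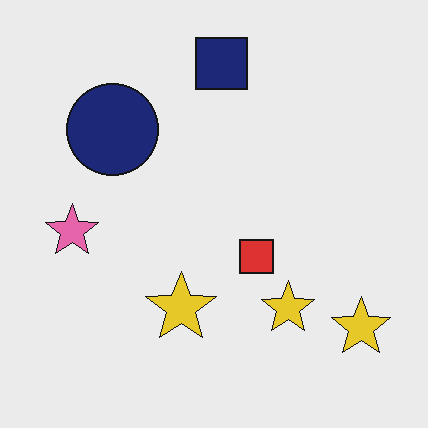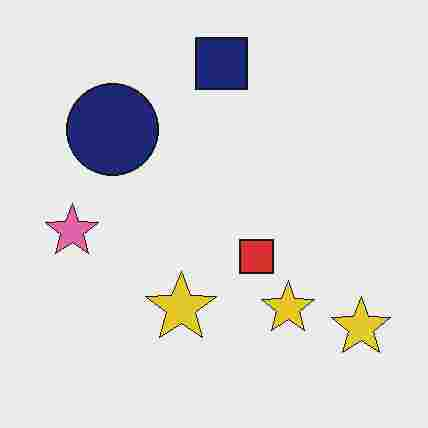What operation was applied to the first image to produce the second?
The second image is the first degraded with heavy JPEG compression.

Blocky 8×8 compression artifacts appear around shape edges and the flat background shows ringing — characteristic JPEG degradation.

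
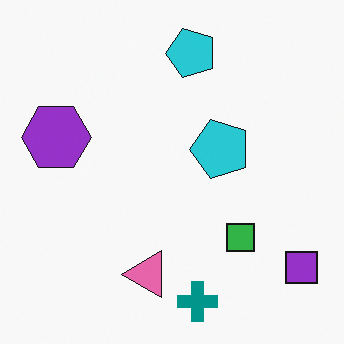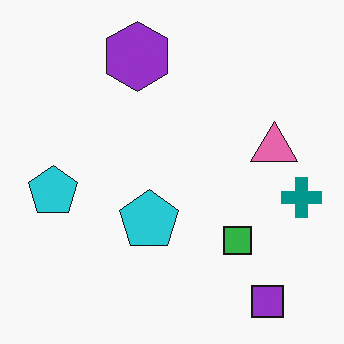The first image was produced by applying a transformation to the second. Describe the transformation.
The first image is the second transposed (reflected across the top-left ↔ bottom-right diagonal).

Shapes have swapped their row and column positions — what was in the top-right is now in the bottom-left — a diagonal reflection.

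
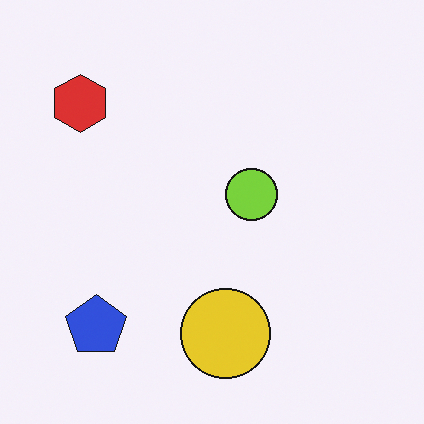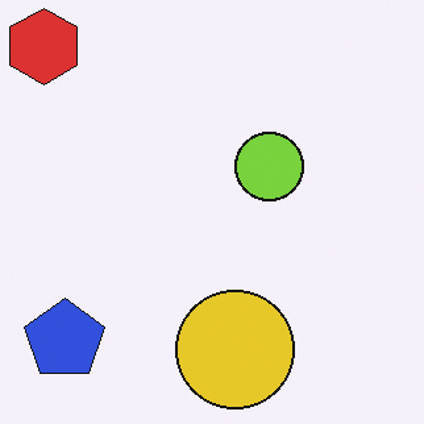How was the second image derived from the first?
The second image is the first cropped to a modestly smaller region and rescaled.

The visible shapes are larger and the field of view is narrower; shapes near the original edges may be partly or wholly outside the frame — a crop-and-rescale.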